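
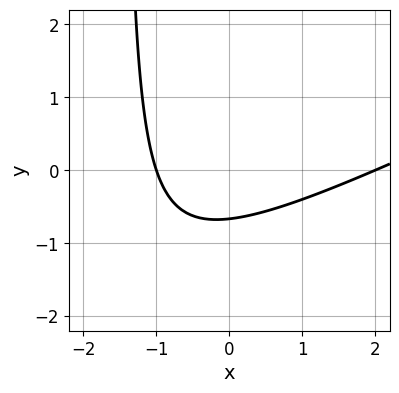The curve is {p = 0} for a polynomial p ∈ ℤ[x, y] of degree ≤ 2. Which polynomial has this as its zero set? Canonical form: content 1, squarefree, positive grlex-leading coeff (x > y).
x^2 - 2*x*y - x - 3*y - 2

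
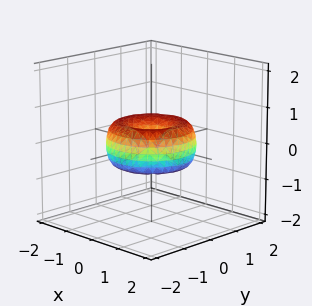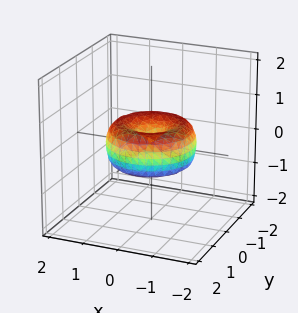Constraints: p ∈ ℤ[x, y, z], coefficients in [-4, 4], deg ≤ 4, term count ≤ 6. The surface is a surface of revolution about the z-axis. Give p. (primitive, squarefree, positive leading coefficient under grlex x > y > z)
2*x^4 + 4*x^2*y^2 + 2*y^4 - 3*x^2 - 3*y^2 + 3*z^2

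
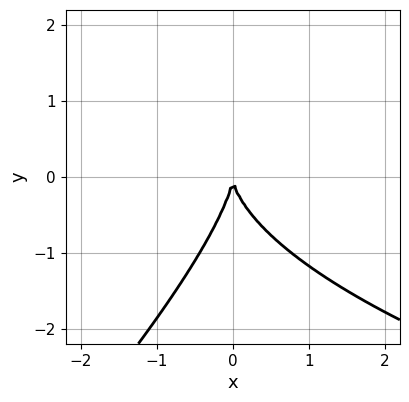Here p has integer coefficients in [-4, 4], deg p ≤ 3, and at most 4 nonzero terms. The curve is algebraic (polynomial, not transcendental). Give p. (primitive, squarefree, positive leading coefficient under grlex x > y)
First, degree: no degree-2 curve has this shape, so deg p = 3.
Then, checking where it meets the axes: it crosses the y-axis at the gridline y = 0; it meets the x-axis at x = 0 (among the integer gridlines).
Finally, fitting integer coefficients to these (and the overall shape) gives p.

x*y^2 - y^3 - 3*x^2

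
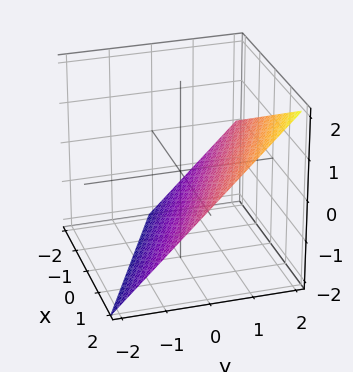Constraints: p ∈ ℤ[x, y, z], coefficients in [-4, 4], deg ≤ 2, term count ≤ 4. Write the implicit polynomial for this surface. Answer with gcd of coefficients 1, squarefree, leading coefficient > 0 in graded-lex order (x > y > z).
First, degree: the surface is flat (a plane), so deg p = 1.
Next, from the visible intercepts: it meets the z-axis at z = -1 (among the integer gridlines); it meets the x-axis at x = 2 (among the integer gridlines); it crosses the y-axis at the gridline y = 1.
Finally, together with the visible shape, these determine p as stated.

x + 2*y - 2*z - 2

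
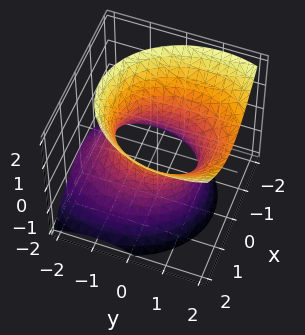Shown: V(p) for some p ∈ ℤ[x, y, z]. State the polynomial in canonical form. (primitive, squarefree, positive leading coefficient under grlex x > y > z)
First, the degree is 2 — no degree-1 surface has this shape.
Then, checking where it meets the axes: the surface avoids every integer z-axis point in the box; among the integer gridlines, it crosses the x-axis at x ∈ {-1, 1}.
Finally, these observations pin down the coefficients.

3*x^2 + 2*y^2 - 2*y*z - 2*z^2 - 3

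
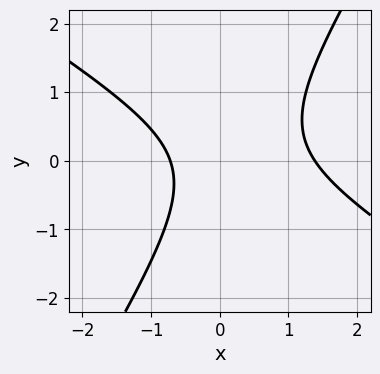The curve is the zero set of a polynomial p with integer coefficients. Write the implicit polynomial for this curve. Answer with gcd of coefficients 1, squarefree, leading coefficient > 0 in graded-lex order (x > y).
3*x^2 + 3*x*y - 3*y^2 - 2*x - 3

1. Degree: the shape is more complex than any degree-1 curve, so deg p = 2.
2. Reading off the gridlines: it misses every integer gridline on the y-axis.
3. Solving for integer coefficients yields p as stated.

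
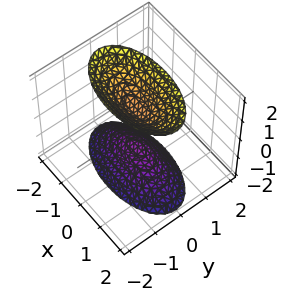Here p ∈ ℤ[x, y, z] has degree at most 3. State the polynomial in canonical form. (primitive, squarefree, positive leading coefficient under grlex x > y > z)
x^2 + 3*y^2 - z^2 + 1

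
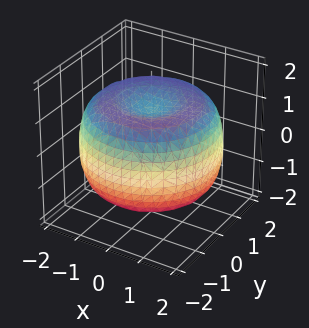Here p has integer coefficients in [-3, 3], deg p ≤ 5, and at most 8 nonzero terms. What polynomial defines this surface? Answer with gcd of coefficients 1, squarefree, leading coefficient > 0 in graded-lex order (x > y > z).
Degree: a generic line meets the surface in up to 4 points, so deg p = 4.
Symmetries: every cross-section ⟂ z is a circle, so x, y appear only via x² + y².
From the visible intercepts: among the integer gridlines, it crosses the z-axis at z ∈ {-1, 1}; a circular section at z = 0 has radius between 1 and 2.
The integer polynomial consistent with all of this is the stated p.

x^4 + 2*x^2*y^2 + y^4 - 3*x^2 - 3*y^2 + 3*z^2 - 3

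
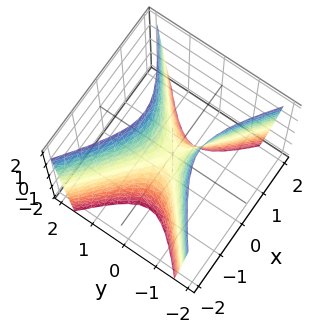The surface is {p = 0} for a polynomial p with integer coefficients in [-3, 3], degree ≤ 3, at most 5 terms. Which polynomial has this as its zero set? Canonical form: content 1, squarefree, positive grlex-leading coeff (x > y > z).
1. deg p = 2. A saddle surface; a quadric.
2. Symmetries: the y ↦ −y reflection is a symmetry, so y appears only in even powers; mirror symmetry x ↦ −x ⇒ only even powers of x.
3. Against the integer gridlines: it meets the y-axis at y = 0 (among the integer gridlines); it crosses the z-axis at the gridline z = 0; one x-axis crossing is at x = 0.
4. These observations pin down the coefficients.

2*x^2 - 3*y^2 + z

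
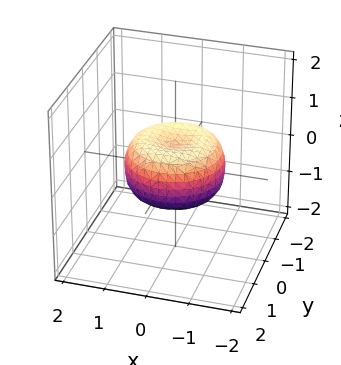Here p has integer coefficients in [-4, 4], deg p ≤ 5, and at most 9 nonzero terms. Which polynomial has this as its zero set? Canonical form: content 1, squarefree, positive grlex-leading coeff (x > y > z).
deg p = 4. A generic line meets the surface in up to 4 points.
Symmetry: the surface is invariant under rotation about z: p = q(x² + y², z).
From the visible intercepts: a circular section at z = 0 has radius between 1 and 2.
The integer polynomial consistent with all of this is the stated p.

2*x^4 + 4*x^2*y^2 + 2*y^4 - 2*x^2 - 2*y^2 + 3*z^2 - 1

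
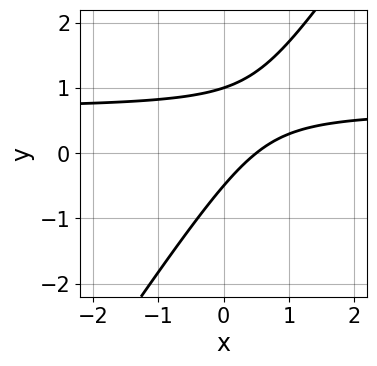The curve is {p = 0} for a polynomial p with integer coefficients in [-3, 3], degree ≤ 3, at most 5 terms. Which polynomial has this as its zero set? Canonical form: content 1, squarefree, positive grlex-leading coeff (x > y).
3*x*y - 2*y^2 - 2*x + y + 1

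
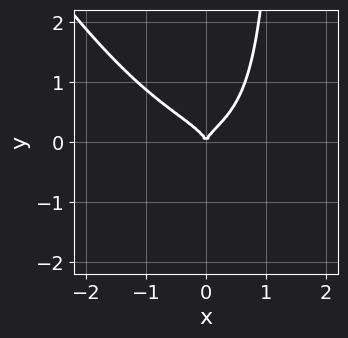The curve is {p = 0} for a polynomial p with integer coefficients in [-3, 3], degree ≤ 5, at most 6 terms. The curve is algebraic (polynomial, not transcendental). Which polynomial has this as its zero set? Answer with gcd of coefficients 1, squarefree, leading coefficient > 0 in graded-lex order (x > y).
3*x^2*y^2 + 2*x*y^3 - 3*y^3 + x^2

(a) The degree is 4 — no degree-3 curve has this shape.
(b) Reading off the gridlines: one x-axis crossing is at x = 0; it crosses the y-axis at the gridline y = 0.
(c) Together with the visible shape, these determine p as stated.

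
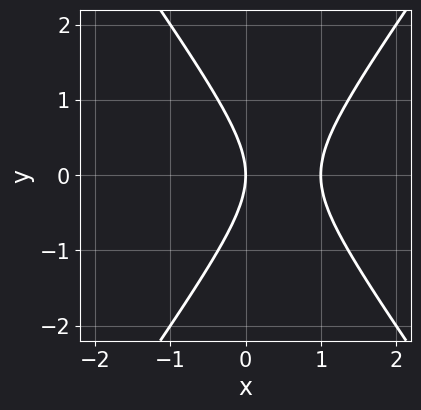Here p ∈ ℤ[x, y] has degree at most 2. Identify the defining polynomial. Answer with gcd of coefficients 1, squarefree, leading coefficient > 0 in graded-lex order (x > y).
(a) Degree: the shape is more complex than any degree-1 curve, so deg p = 2.
(b) Symmetries: the y ↦ −y reflection is a symmetry, so y appears only in even powers.
(c) Observable constraints: one y-axis crossing is at y = 0; among the integer gridlines, it crosses the x-axis at x ∈ {0, 1}.
(d) Matching integer coefficients to the picture gives p.

2*x^2 - y^2 - 2*x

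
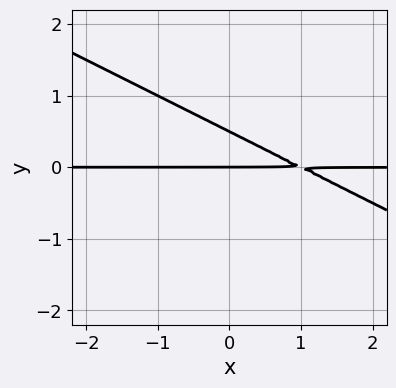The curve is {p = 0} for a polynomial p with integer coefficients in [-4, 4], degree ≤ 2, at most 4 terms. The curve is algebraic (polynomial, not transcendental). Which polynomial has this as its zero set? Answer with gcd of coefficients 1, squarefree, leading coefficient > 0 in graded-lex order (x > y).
x*y + 2*y^2 - y

Degree: the shape is more complex than any degree-1 curve, so deg p = 2.
Against the integer gridlines: one y-axis crossing is at y = 0; the visible x-axis segment lies entirely on the curve.
Matching integer coefficients to the picture gives p.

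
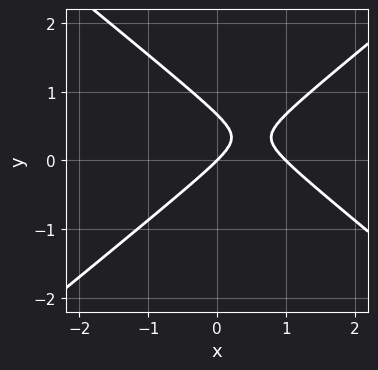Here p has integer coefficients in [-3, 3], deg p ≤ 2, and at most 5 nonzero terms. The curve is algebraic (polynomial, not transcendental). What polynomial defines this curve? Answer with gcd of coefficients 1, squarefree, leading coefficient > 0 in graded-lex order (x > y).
2*x^2 - 3*y^2 - 2*x + 2*y

(a) deg p = 2.
(b) Checking where it meets the axes: one y-axis crossing is at y = 0; the x-axis gridline crossings are at x ∈ {0, 1}.
(c) These observations pin down the coefficients.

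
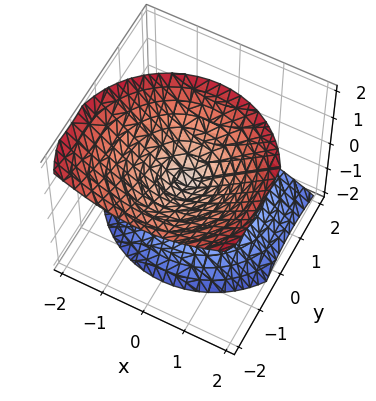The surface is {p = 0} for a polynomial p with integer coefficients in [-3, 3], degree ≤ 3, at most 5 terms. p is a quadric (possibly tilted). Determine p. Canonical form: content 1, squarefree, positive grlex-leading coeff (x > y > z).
x^2 + y^2 + y*z - z^2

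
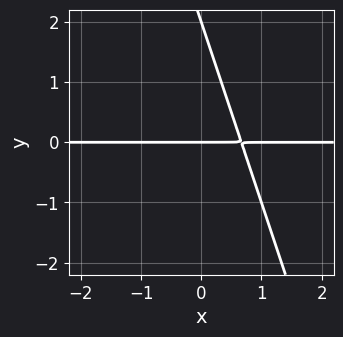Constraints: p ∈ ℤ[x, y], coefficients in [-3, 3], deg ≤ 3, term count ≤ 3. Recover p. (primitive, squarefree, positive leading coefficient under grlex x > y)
(a) deg p = 2. No degree-1 curve has this shape.
(b) Reading off the gridlines: every point of the x-axis in the box is on the curve; among the integer gridlines, it crosses the y-axis at y ∈ {0, 2}.
(c) Putting this together gives p.

3*x*y + y^2 - 2*y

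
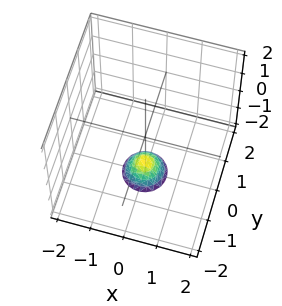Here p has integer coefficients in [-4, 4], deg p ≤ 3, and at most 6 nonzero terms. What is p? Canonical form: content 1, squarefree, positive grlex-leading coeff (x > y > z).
(a) deg p = 2.
(b) Symmetries: rotational symmetry about the z-axis ⇒ p depends on x, y only through x² + y².
(c) From the axis intercepts and sections: the surface avoids every integer y-axis point in the box; no x-intercept at any integer in the box; a circular section at z = -2 has radius between 0 and 1.
(d) Fitting integer coefficients to these (and the overall shape) gives p.

3*x^2 + 3*y^2 + 2*z + 3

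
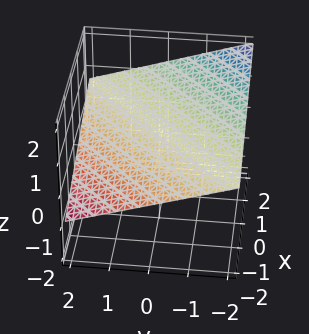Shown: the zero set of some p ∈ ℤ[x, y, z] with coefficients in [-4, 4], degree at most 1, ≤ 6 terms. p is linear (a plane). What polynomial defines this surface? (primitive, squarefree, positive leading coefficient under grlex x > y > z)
x - y - 3*z + 2

1. Degree: every cross-section is a straight line — this is a plane, so deg p = 1.
2. Reading off the gridlines: it meets the x-axis at x = -2 (among the integer gridlines); one y-axis crossing is at y = 2.
3. Matching integer coefficients to the picture gives p.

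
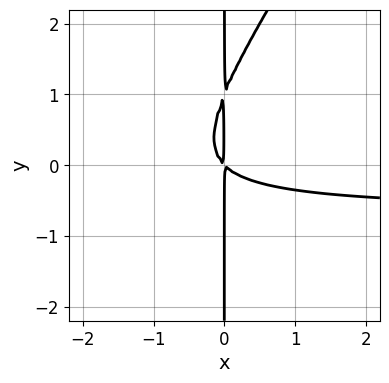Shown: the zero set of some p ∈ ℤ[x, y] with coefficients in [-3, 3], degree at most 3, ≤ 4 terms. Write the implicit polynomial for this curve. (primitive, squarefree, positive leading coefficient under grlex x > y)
3*x^2*y - 2*x*y^2 + 2*x^2 + 2*x*y

First, the degree is 3 — no degree-2 curve has this shape.
Then, from the visible intercepts: every point of the y-axis in the box is on the curve.
Finally, fitting integer coefficients to these (and the overall shape) gives p.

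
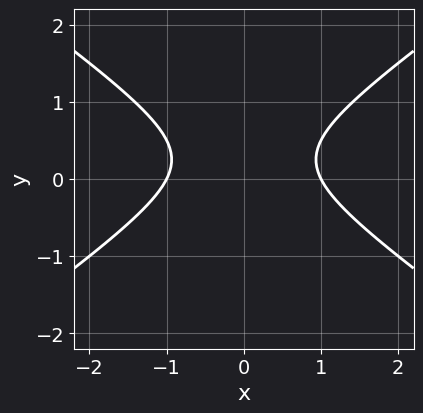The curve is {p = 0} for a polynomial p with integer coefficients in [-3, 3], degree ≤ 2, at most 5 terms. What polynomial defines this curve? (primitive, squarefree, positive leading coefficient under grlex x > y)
1. The degree is 2 — the shape is more complex than any degree-1 curve.
2. Symmetries: mirror symmetry x ↦ −x ⇒ only even powers of x.
3. Observable constraints: the curve avoids every integer y-axis point in the box; the x-axis gridline crossings are at x ∈ {-1, 1}.
4. Fitting integer coefficients to these (and the overall shape) gives p.

x^2 - 2*y^2 + y - 1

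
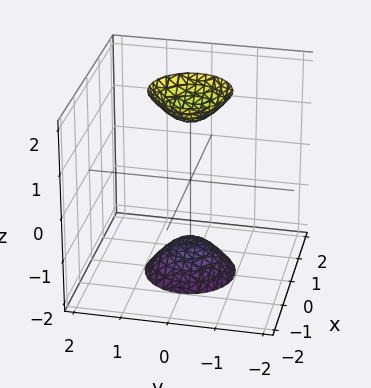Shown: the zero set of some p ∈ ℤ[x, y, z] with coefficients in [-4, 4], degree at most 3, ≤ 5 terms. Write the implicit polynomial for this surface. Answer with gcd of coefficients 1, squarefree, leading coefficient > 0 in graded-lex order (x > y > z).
The picture has 2 separate pieces. Treating them together as one polynomial.
The degree is 2 — two sheets facing apart; a quadric.
Symmetries: the z ↦ −z reflection is a symmetry, so z appears only in even powers; every cross-section ⟂ z is a circle, so x, y appear only via x² + y².
From the axis intercepts and sections: it misses every integer gridline on the x-axis; the surface avoids every integer y-axis point in the box; a circular section at z = 2 has radius between 0 and 1.
Together with the visible shape, these determine p as stated.

3*x^2 + 3*y^2 - z^2 + 2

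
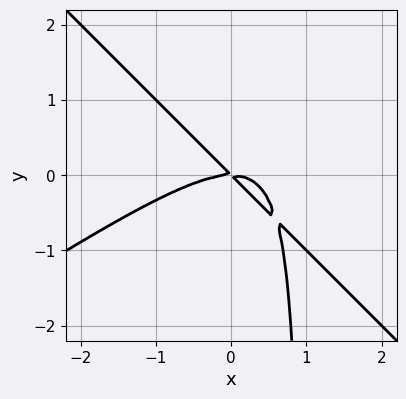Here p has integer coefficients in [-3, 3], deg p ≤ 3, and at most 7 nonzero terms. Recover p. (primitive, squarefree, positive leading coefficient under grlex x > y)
First, the degree is 3 — no degree-2 curve has this shape.
Then, checking where it meets the axes: it meets the x-axis at x = 0 (among the integer gridlines); it crosses the y-axis at the gridline y = 0.
Finally, together with the visible shape, these determine p as stated.

2*x^3 - x^2*y - 3*x*y^2 + 3*x*y + 3*y^2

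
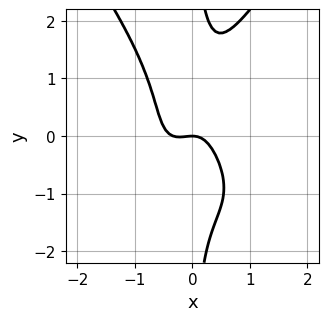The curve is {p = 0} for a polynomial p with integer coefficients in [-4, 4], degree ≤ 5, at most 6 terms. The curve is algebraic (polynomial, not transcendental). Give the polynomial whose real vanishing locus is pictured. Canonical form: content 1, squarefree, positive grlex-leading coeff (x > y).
2*x^3*y - x*y^3 + 3*x^3 + x^2 + y

First, the degree is 4 — a generic line meets the curve in up to 4 points.
Next, observable constraints: it meets the x-axis at x = 0 (among the integer gridlines); it crosses the y-axis at the gridline y = 0.
Finally, assembling these constraints gives the stated polynomial.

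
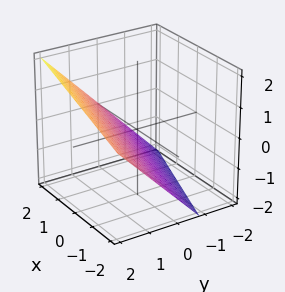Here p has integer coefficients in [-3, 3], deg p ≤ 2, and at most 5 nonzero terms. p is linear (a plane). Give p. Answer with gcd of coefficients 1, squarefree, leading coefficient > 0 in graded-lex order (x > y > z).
x + 3*y - 3*z - 2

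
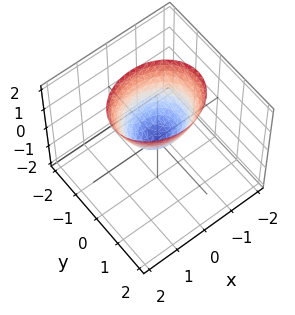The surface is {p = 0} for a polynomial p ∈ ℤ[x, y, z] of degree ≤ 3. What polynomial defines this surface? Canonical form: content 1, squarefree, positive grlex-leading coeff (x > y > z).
2*x^2 + 3*y^2 - 2*z

(a) deg p = 2. A paraboloid; a quadric.
(b) Symmetries: mirror symmetry x ↦ −x ⇒ only even powers of x; the y ↦ −y reflection is a symmetry, so y appears only in even powers.
(c) Reading off the gridlines: it meets the z-axis at z = 0 (among the integer gridlines); it crosses the x-axis at the gridline x = 0; it crosses the y-axis at the gridline y = 0.
(d) Matching integer coefficients to the picture gives p.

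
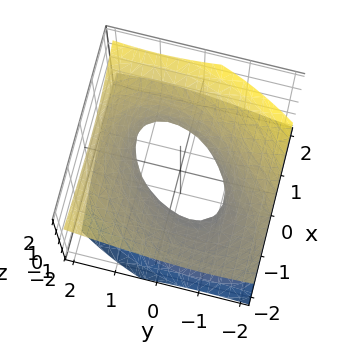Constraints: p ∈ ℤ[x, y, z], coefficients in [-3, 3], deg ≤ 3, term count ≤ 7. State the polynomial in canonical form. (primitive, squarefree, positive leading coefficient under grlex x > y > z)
First, deg p = 2. The shape is more complex than any degree-1 surface.
Next, against the integer gridlines: among the integer gridlines, it crosses the x-axis at x ∈ {-1, 1}; among the integer gridlines, it crosses the y-axis at y ∈ {-1, 1}; it misses every integer gridline on the z-axis.
Finally, these observations pin down the coefficients.

x^2 - x*y + 2*x*z + y^2 - 3*z^2 - 1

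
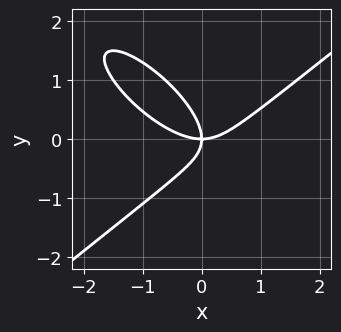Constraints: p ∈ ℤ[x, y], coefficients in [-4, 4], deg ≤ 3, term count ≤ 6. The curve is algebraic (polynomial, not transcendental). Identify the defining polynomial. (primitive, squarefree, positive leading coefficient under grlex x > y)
First, degree: no degree-2 curve has this shape, so deg p = 3.
Then, from the visible intercepts: it meets the y-axis at y = 0 (among the integer gridlines); it meets the x-axis at x = 0 (among the integer gridlines).
Finally, matching integer coefficients to the picture gives p.

2*x^3 + x^2*y - 2*x*y^2 - 3*y^3 - 3*x*y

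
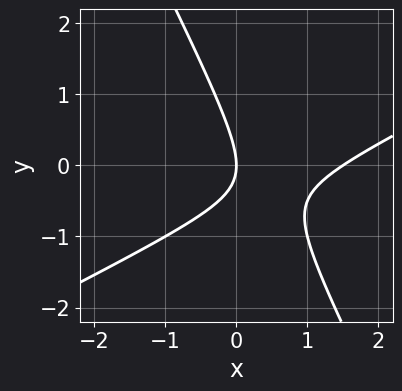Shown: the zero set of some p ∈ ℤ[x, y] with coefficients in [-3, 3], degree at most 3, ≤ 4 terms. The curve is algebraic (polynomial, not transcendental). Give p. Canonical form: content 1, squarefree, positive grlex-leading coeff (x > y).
2*x^2 - 3*x*y - 2*y^2 - 3*x

(a) deg p = 2.
(b) From the axis intercepts and sections: one y-axis crossing is at y = 0; it crosses the x-axis at the gridline x = 0.
(c) Fitting integer coefficients to these (and the overall shape) gives p.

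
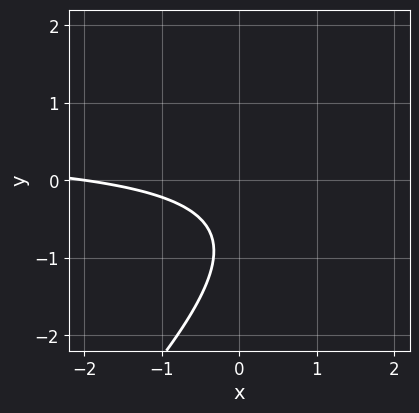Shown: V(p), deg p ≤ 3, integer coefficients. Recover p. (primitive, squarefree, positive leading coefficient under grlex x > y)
Degree: the shape is more complex than any degree-1 curve, so deg p = 2.
Observable constraints: it misses every integer gridline on the y-axis; it crosses the x-axis at the gridline x = -2.
Matching integer coefficients to the picture gives p.

2*x*y - 2*y^2 - x - 3*y - 2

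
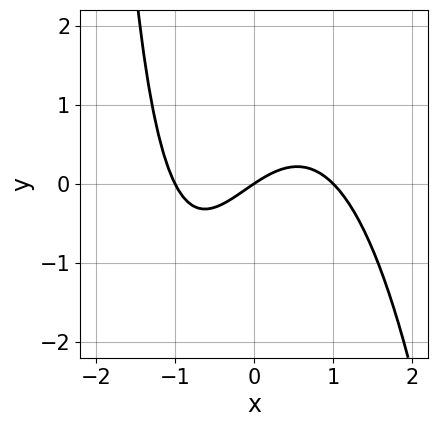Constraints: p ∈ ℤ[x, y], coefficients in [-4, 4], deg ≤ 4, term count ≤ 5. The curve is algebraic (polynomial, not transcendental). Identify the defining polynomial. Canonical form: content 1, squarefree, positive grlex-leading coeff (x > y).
2*x^3 + x*y - 2*x + 3*y

Degree: a generic line meets the curve in up to 3 points, so deg p = 3.
Observable constraints: the x-axis gridline crossings are at x ∈ {-1, 0, 1}; it crosses the y-axis at the gridline y = 0.
Together with the visible shape, these determine p as stated.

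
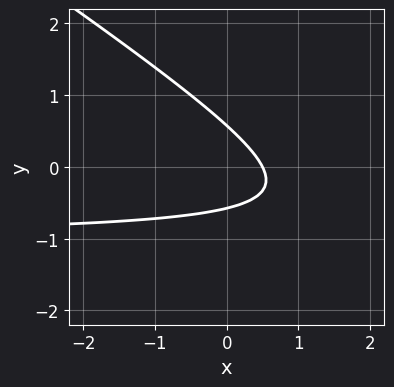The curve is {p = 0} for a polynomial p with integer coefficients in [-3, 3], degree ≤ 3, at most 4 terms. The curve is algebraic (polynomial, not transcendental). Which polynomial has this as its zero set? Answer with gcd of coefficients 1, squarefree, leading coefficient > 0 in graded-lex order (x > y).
2*x*y + 3*y^2 + 2*x - 1

1. The degree is 2 — the shape is more complex than any degree-1 curve.
2. Solving for integer coefficients yields p as stated.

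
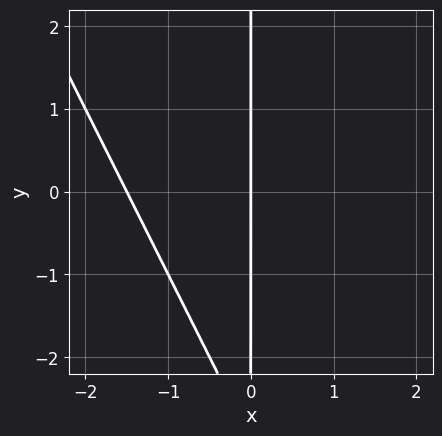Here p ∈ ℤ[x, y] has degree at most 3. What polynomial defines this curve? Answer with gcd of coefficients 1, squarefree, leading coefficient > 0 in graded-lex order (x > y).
deg p = 2.
Observable constraints: the visible y-axis segment lies entirely on the curve; it meets the x-axis at x = 0 (among the integer gridlines).
Assembling these constraints gives the stated polynomial.

2*x^2 + x*y + 3*x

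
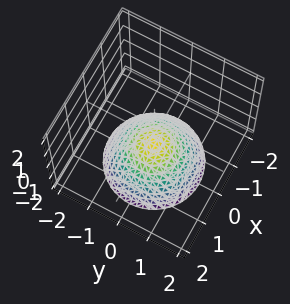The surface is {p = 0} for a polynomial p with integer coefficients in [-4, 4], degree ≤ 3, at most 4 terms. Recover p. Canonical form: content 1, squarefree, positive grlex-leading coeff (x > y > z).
First, the degree is 2 — the shape is more complex than any degree-1 surface.
Next, symmetry: the z-axis is an axis of rotation, so x and y enter only as x² + y².
Next, from the axis intercepts and sections: it misses every integer gridline on the x-axis; a circular section at z = -2 has radius between 1 and 2.
Finally, together with the visible shape, these determine p as stated.

2*x^2 + 2*y^2 + 3*z + 2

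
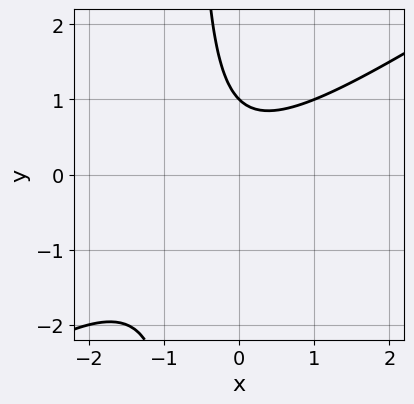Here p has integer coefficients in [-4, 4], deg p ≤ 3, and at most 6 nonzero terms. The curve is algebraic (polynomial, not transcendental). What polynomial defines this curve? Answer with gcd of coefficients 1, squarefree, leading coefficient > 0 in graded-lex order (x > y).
deg p = 2. The shape is more complex than any degree-1 curve.
From the visible intercepts: the curve avoids every integer x-axis point in the box; one y-axis crossing is at y = 1.
Solving for integer coefficients yields p as stated.

2*x^2 - 3*x*y + x - 2*y + 2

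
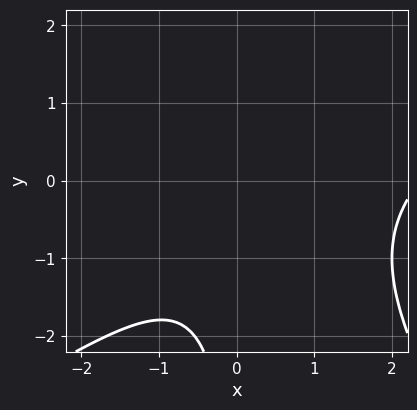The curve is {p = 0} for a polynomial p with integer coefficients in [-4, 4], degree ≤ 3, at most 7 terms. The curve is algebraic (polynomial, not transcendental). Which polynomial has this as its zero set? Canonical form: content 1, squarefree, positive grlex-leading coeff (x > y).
1. deg p = 3. A generic line meets the curve in up to 3 points.
2. From the axis intercepts and sections: the curve avoids every integer x-axis point in the box; no y-intercept at any integer in the box.
3. Solving for integer coefficients yields p as stated.

x^3 - x^2*y - x*y^2 - 2*x^2 - 2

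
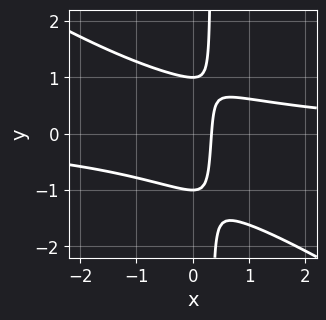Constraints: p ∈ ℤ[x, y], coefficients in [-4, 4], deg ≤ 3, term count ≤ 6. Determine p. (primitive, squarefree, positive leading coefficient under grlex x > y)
1. Degree: a generic line meets the curve in up to 3 points, so deg p = 3.
2. Against the integer gridlines: among the integer gridlines, it crosses the y-axis at y ∈ {-1, 1}.
3. These observations pin down the coefficients.

2*x^2*y + 3*x*y^2 - y^2 - 3*x + 1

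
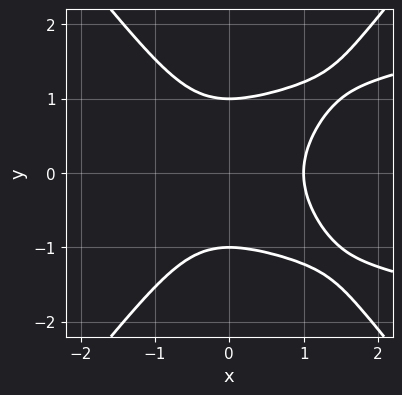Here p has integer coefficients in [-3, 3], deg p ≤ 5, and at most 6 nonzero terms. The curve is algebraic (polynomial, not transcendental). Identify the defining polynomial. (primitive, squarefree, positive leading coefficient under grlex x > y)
3*x^2*y^2 - 2*y^4 - 2*x^3 + 2

First, degree: the shape is more complex than any degree-3 curve, so deg p = 4.
Next, symmetries: the y ↦ −y reflection is a symmetry, so y appears only in even powers.
Then, from the visible intercepts: it crosses the x-axis at the gridline x = 1; among the integer gridlines, it crosses the y-axis at y ∈ {-1, 1}.
Finally, fitting integer coefficients to these (and the overall shape) gives p.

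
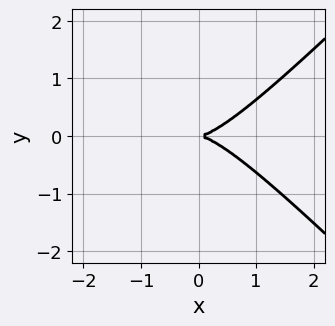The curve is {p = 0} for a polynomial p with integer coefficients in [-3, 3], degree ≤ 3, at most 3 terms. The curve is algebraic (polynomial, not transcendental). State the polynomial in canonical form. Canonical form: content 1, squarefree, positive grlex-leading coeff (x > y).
2*x^3 - 2*x*y^2 - 3*y^2

First, degree: a generic line meets the curve in up to 3 points, so deg p = 3.
Next, symmetries: it's symmetric under y → −y, forcing even powers of y.
Next, from the axis intercepts and sections: it crosses the x-axis at the gridline x = 0; it crosses the y-axis at the gridline y = 0.
Finally, these observations pin down the coefficients.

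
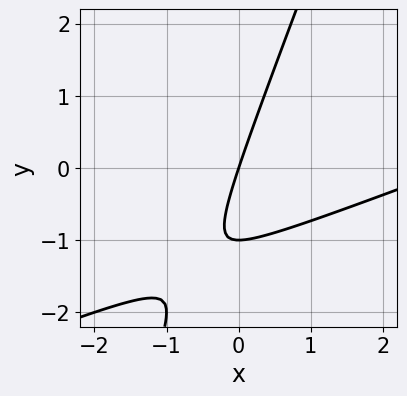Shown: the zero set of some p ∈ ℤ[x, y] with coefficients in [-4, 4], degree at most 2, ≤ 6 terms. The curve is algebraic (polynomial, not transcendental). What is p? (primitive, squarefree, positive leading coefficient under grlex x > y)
x^2 - 3*x*y + y^2 - 3*x + y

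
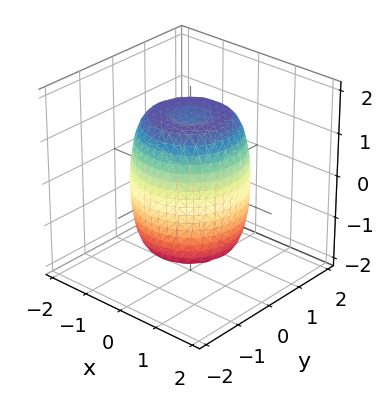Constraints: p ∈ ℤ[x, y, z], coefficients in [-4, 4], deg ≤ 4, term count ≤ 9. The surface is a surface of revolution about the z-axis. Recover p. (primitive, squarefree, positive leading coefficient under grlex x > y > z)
(a) The degree is 4 — a generic line meets the surface in up to 4 points.
(b) Symmetries: the surface is invariant under rotation about z: p = q(x² + y², z).
(c) From the visible intercepts: a circular section at z = 0 has radius between 1 and 2.
(d) Putting this together gives p.

2*x^4 + 4*x^2*y^2 + 2*y^4 - 2*x^2 - 2*y^2 + z^2 - 2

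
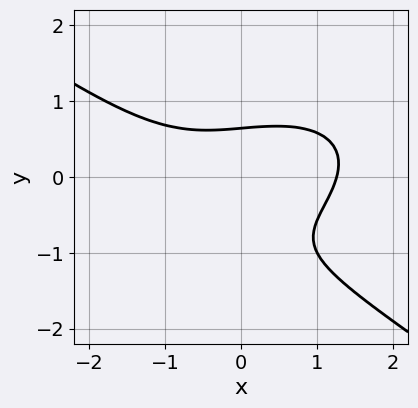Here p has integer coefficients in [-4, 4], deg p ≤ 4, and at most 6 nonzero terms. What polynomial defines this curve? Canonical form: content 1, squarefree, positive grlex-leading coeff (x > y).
1. deg p = 3. No degree-2 curve has this shape.
2. The integer polynomial consistent with all of this is the stated p.

x^3 + 3*y^3 - x*y + 3*y^2 - 2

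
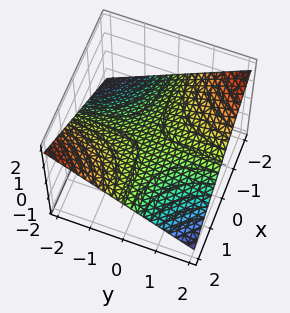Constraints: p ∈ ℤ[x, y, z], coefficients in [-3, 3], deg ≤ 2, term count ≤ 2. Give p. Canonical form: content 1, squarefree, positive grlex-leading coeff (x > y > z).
Degree: a saddle surface; a quadric, so deg p = 2.
Observable constraints: every point of the y-axis in the box is on the surface; every point of the x-axis in the box is on the surface; it meets the z-axis at z = 0 (among the integer gridlines).
Matching integer coefficients to the picture gives p.

x*y + 3*z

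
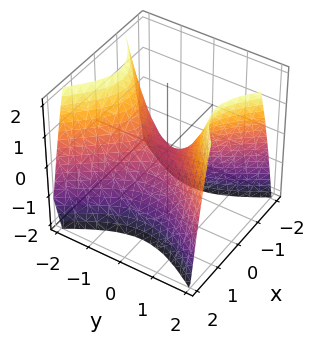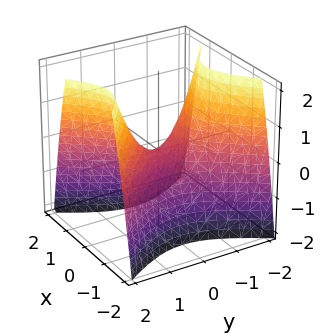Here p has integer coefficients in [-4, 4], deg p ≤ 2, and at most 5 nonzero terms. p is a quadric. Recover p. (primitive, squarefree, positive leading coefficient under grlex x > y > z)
3*x^2 - 2*y^2 + 2*z

(a) Degree: a hyperbolic paraboloid; a quadric, so deg p = 2.
(b) Symmetries: it's symmetric under x → −x, forcing even powers of x; the y ↦ −y reflection is a symmetry, so y appears only in even powers.
(c) From the visible intercepts: it crosses the z-axis at the gridline z = 0; it meets the x-axis at x = 0 (among the integer gridlines); one y-axis crossing is at y = 0.
(d) Together with the visible shape, these determine p as stated.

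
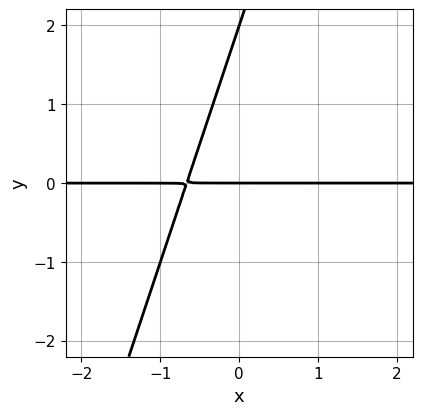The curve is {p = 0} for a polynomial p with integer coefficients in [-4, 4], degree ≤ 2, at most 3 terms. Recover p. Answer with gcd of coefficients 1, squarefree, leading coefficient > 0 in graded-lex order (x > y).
1. Degree: no degree-1 curve has this shape, so deg p = 2.
2. Checking where it meets the axes: the y-axis gridline crossings are at y ∈ {0, 2}; every point of the x-axis in the box is on the curve.
3. Putting this together gives p.

3*x*y - y^2 + 2*y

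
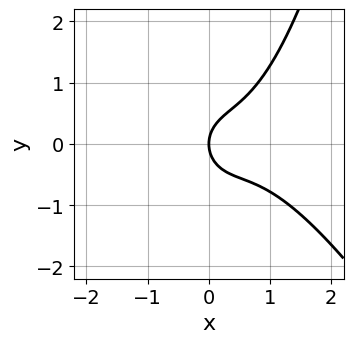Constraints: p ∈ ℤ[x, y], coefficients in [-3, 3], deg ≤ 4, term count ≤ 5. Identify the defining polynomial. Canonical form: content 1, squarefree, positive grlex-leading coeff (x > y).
The degree is 3 — a generic line meets the curve in up to 3 points.
From the axis intercepts and sections: it crosses the y-axis at the gridline y = 0; it crosses the x-axis at the gridline x = 0.
These observations pin down the coefficients.

2*x^3 + x^2*y - 2*x^2 - 2*y^2 + 2*x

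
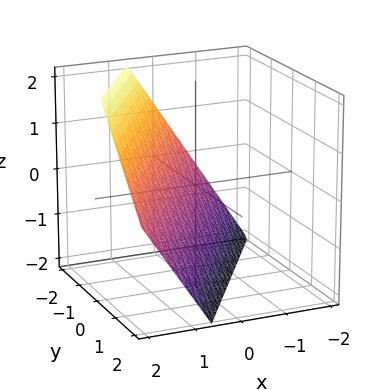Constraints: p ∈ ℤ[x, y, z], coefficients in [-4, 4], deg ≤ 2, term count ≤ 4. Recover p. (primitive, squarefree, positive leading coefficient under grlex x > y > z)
1. The degree is 1 — every cross-section is a straight line — this is a plane.
2. Against the integer gridlines: it crosses the y-axis at the gridline y = -1; it crosses the z-axis at the gridline z = -1.
3. Matching integer coefficients to the picture gives p.

3*x - 2*y - 2*z - 2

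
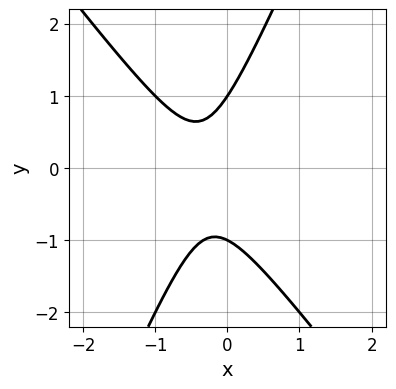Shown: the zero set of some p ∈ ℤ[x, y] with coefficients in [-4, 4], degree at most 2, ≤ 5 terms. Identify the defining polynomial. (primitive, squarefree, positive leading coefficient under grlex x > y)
3*x^2 + x*y - y^2 + 2*x + 1

Degree: no degree-1 curve has this shape, so deg p = 2.
Against the integer gridlines: among the integer gridlines, it crosses the y-axis at y ∈ {-1, 1}; it misses every integer gridline on the x-axis.
Matching integer coefficients to the picture gives p.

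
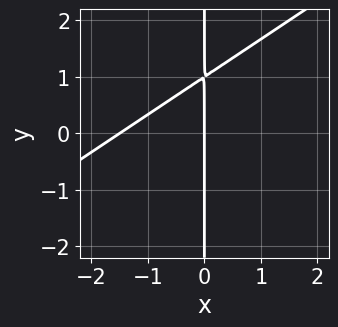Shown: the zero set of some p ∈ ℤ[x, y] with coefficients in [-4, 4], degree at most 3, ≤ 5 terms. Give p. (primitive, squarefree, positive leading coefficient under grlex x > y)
2*x^2 - 3*x*y + 3*x

First, degree: no degree-1 curve has this shape, so deg p = 2.
Then, from the axis intercepts and sections: one x-axis crossing is at x = 0; the visible y-axis segment lies entirely on the curve.
Finally, matching integer coefficients to the picture gives p.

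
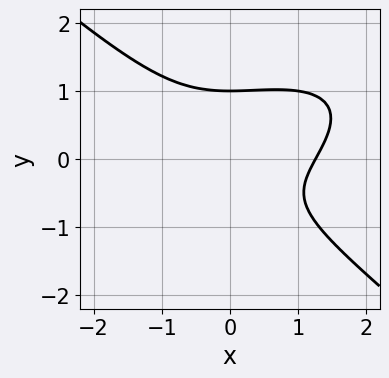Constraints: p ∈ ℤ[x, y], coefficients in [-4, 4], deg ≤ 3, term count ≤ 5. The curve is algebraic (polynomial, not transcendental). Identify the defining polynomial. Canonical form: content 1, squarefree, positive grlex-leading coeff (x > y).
deg p = 3.
From the axis intercepts and sections: it crosses the y-axis at the gridline y = 1.
Fitting integer coefficients to these (and the overall shape) gives p.

x^3 - x^2*y + 3*y^3 - y - 2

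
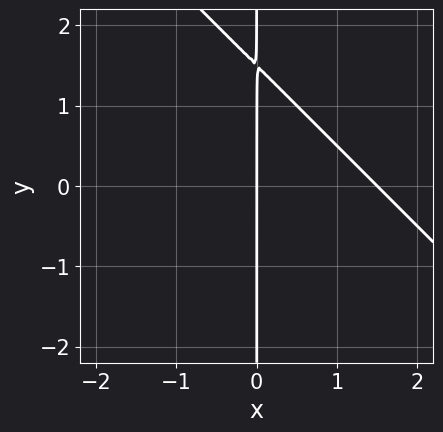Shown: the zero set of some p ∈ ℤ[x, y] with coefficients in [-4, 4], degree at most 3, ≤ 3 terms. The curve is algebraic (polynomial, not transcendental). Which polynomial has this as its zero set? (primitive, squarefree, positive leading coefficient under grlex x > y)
2*x^2 + 2*x*y - 3*x

(a) deg p = 2. The shape is more complex than any degree-1 curve.
(b) From the axis intercepts and sections: it meets the x-axis at x = 0 (among the integer gridlines); every point of the y-axis in the box is on the curve.
(c) Fitting integer coefficients to these (and the overall shape) gives p.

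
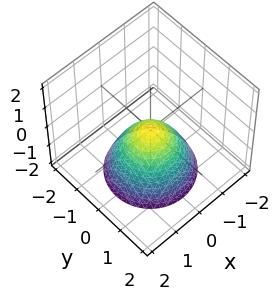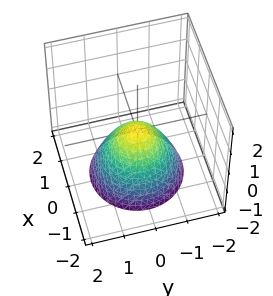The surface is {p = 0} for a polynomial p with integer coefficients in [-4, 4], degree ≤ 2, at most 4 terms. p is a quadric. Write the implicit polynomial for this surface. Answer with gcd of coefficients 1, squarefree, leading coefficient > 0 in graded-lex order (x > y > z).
1. The degree is 2 — a single bowl opening along one axis; a quadric.
2. Symmetries: rotational symmetry about the z-axis ⇒ p depends on x, y only through x² + y².
3. From the visible intercepts: it meets the y-axis at y = 0 (among the integer gridlines); one z-axis crossing is at z = 0; a circular section at z = -1 has radius exactly 1; one x-axis crossing is at x = 0.
4. Putting this together gives p.

x^2 + y^2 + z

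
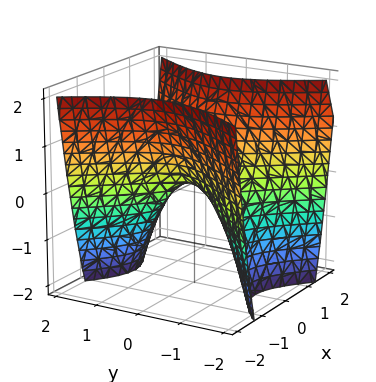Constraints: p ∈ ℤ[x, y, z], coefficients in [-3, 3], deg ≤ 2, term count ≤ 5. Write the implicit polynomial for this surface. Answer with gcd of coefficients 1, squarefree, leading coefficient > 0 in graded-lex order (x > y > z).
Degree: a saddle surface; a quadric, so deg p = 2.
Symmetries: the y ↦ −y reflection is a symmetry, so y appears only in even powers; it's symmetric under x → −x, forcing even powers of x.
Against the integer gridlines: it crosses the x-axis at the gridline x = 0; one y-axis crossing is at y = 0; it crosses the z-axis at the gridline z = 0.
These observations pin down the coefficients.

3*x^2 - 2*y^2 - 2*z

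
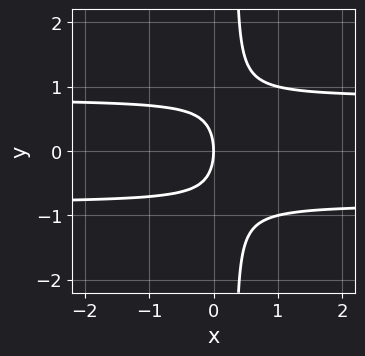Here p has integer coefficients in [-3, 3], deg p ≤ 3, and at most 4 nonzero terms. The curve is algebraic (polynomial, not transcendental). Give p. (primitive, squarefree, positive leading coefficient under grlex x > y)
(a) The degree is 3 — a generic line meets the curve in up to 3 points.
(b) Symmetries: mirror symmetry y ↦ −y ⇒ only even powers of y.
(c) Reading off the gridlines: it meets the y-axis at y = 0 (among the integer gridlines); it crosses the x-axis at the gridline x = 0.
(d) The integer polynomial consistent with all of this is the stated p.

3*x*y^2 - y^2 - 2*x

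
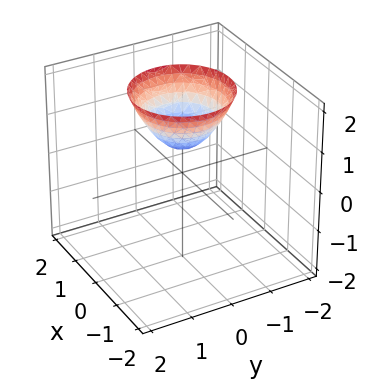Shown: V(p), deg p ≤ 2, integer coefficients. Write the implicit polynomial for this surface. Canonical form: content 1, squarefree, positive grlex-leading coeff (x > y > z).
3*x^2 + 3*y^2 - 3*z + 2

1. Degree: a generic line meets the surface in up to 2 points, so deg p = 2.
2. Symmetries: the z-axis is an axis of rotation, so x and y enter only as x² + y².
3. Against the integer gridlines: the surface avoids every integer y-axis point in the box; a circular section at z = 1 has radius between 0 and 1; the surface avoids every integer x-axis point in the box.
4. Solving for integer coefficients yields p as stated.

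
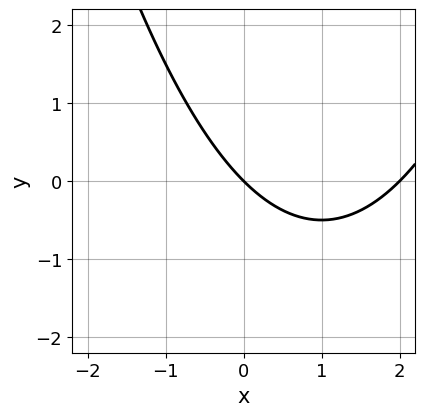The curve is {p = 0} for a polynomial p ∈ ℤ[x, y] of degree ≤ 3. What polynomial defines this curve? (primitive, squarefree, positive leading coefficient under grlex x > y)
Degree: no degree-1 curve has this shape, so deg p = 2.
Observable constraints: it crosses the y-axis at the gridline y = 0; the x-axis gridline crossings are at x ∈ {0, 2}.
Putting this together gives p.

x^2 - 2*x - 2*y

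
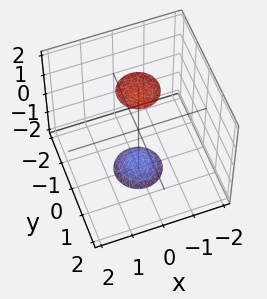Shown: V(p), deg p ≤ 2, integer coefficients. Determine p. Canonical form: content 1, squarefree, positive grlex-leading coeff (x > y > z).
(a) There are 2 components. They look like related sheets of one shape, so recover p as a whole.
(b) Degree: two separate bowl-shaped sheets opening away from each other; a quadric, so deg p = 2.
(c) Symmetries: the z ↦ −z reflection is a symmetry, so z appears only in even powers; the z-axis is an axis of rotation, so x and y enter only as x² + y².
(d) Observable constraints: a circular section at z = 2 has radius between 0 and 1; no x-intercept at any integer in the box; the surface avoids every integer y-axis point in the box.
(e) Fitting integer coefficients to these (and the overall shape) gives p.

3*x^2 + 3*y^2 - z^2 + 3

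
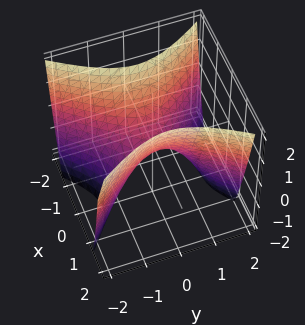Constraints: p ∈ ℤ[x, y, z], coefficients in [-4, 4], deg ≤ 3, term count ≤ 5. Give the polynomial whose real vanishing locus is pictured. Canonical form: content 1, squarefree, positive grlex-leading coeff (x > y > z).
3*x^2 - 2*y^2 - 2*z

(a) Degree: a hyperbolic paraboloid; a quadric, so deg p = 2.
(b) Symmetries: the x ↦ −x reflection is a symmetry, so x appears only in even powers; mirror symmetry y ↦ −y ⇒ only even powers of y.
(c) Observable constraints: it crosses the x-axis at the gridline x = 0; it crosses the z-axis at the gridline z = 0; it crosses the y-axis at the gridline y = 0.
(d) Solving for integer coefficients yields p as stated.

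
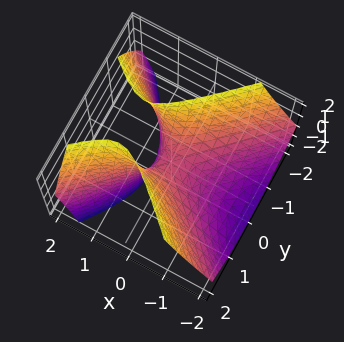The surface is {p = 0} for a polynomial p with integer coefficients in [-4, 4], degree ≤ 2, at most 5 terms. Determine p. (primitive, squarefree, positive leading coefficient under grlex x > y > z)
3*x^2 - 3*x*z - 3*y^2 + 2*z

(a) The degree is 2 — a generic line meets the surface in up to 2 points.
(b) From the axis intercepts and sections: it crosses the z-axis at the gridline z = 0; it crosses the x-axis at the gridline x = 0; it crosses the y-axis at the gridline y = 0.
(c) Assembling these constraints gives the stated polynomial.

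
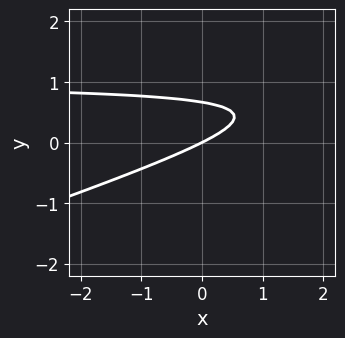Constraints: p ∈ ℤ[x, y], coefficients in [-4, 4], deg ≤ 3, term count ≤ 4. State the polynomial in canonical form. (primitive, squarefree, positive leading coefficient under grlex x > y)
1. The degree is 2 — a generic line meets the curve in up to 2 points.
2. From the axis intercepts and sections: it crosses the x-axis at the gridline x = 0; one y-axis crossing is at y = 0.
3. Assembling these constraints gives the stated polynomial.

x*y - 3*y^2 - x + 2*y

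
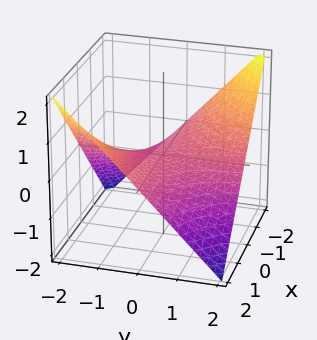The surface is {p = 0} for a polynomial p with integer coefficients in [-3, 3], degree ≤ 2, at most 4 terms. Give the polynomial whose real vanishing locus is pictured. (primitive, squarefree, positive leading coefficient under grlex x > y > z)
The degree is 2 — a hyperbolic paraboloid; a quadric.
Observable constraints: every point of the y-axis in the box is on the surface; it crosses the z-axis at the gridline z = 0; the visible x-axis segment lies entirely on the surface.
Matching integer coefficients to the picture gives p.

x*y + 2*z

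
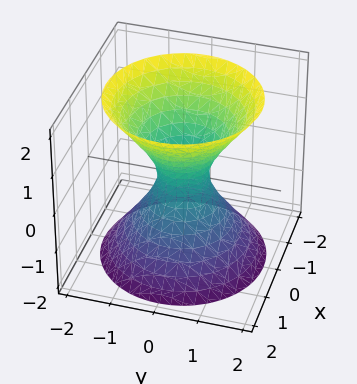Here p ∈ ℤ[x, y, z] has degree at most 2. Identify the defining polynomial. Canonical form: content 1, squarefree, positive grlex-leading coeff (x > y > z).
1. Degree: an hourglass — one-sheet hyperboloid; a quadric, so deg p = 2.
2. Symmetries: rotational symmetry about the z-axis ⇒ p depends on x, y only through x² + y²; it's symmetric under z → −z, forcing even powers of z.
3. From the axis intercepts and sections: the surface avoids every integer z-axis point in the box; a circular section at z = -1 has radius exactly 1.
4. Matching integer coefficients to the picture gives p.

3*x^2 + 3*y^2 - 2*z^2 - 1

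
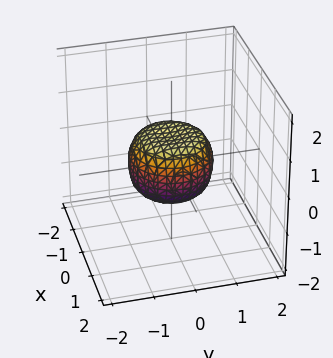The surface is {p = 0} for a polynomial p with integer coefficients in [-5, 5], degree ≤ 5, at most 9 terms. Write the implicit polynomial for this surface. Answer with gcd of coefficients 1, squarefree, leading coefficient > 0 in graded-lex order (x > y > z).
1. Degree: the shape is more complex than any degree-3 surface, so deg p = 4.
2. Symmetry: the z-axis is an axis of rotation, so x and y enter only as x² + y².
3. Reading off the gridlines: among the integer gridlines, it crosses the y-axis at y ∈ {-1, 1}; among the integer gridlines, it crosses the x-axis at x ∈ {-1, 1}.
4. Together with the visible shape, these determine p as stated.

2*x^4 + 4*x^2*y^2 + 2*y^4 - x^2 - y^2 + 2*z^2 - 1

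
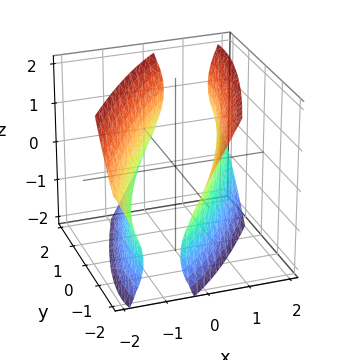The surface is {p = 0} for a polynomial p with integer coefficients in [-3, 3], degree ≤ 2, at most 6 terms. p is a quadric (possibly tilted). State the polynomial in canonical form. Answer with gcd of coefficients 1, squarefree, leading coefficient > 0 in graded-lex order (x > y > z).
1. There are 2 components. They look like related sheets of one shape, so recover p as a whole.
2. The degree is 2 — a generic line meets the surface in up to 2 points.
3. Against the integer gridlines: the surface avoids every integer z-axis point in the box; the x-axis gridline crossings are at x ∈ {-1, 1}.
4. Together with the visible shape, these determine p as stated.

3*x^2 - 3*x*y + y^2 + y*z - z^2 - 3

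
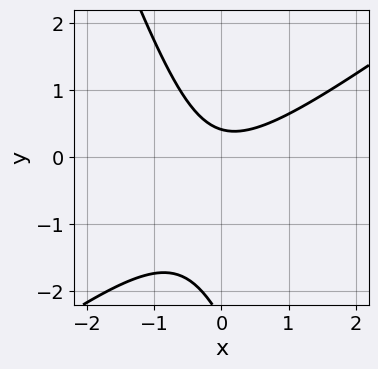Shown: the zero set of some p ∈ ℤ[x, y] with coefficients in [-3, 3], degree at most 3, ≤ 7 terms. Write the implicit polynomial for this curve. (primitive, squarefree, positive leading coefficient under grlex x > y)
1. The degree is 2 — the shape is more complex than any degree-1 curve.
2. Observable constraints: it misses every integer gridline on the x-axis.
3. Together with the visible shape, these determine p as stated.

2*x^2 - 2*x*y - y^2 - 2*y + 1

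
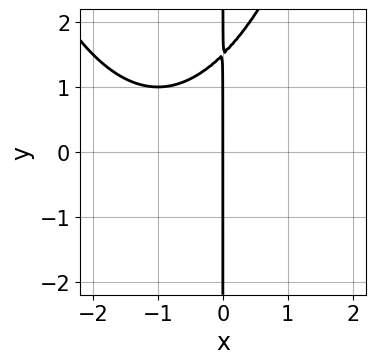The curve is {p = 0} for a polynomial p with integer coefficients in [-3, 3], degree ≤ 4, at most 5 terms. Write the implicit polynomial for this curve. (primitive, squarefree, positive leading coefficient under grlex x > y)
x^3 + 2*x^2 - 2*x*y + 3*x

1. deg p = 3. No degree-2 curve has this shape.
2. Observable constraints: every point of the y-axis in the box is on the curve; it meets the x-axis at x = 0 (among the integer gridlines).
3. These observations pin down the coefficients.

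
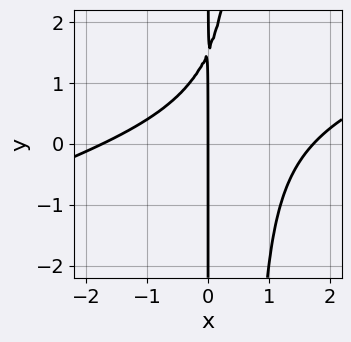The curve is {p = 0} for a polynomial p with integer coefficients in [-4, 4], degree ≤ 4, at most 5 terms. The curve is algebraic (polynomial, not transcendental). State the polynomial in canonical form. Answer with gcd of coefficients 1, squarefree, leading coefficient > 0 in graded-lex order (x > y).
x^3 - 3*x^2*y + 2*x*y - 3*x

1. deg p = 3. A generic line meets the curve in up to 3 points.
2. Checking where it meets the axes: it crosses the x-axis at the gridline x = 0; every point of the y-axis in the box is on the curve.
3. Together with the visible shape, these determine p as stated.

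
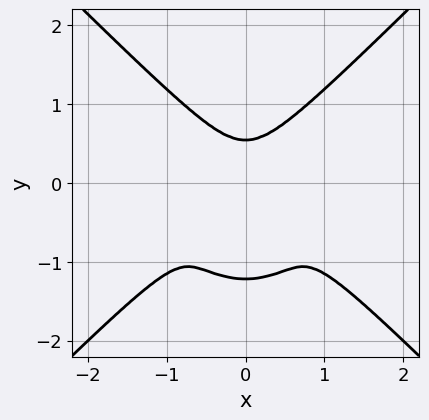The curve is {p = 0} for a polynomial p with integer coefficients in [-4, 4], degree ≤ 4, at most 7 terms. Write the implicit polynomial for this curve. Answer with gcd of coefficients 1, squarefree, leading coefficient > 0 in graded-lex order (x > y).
(a) The degree is 4 — no degree-3 curve has this shape.
(b) Symmetries: mirror symmetry x ↦ −x ⇒ only even powers of x.
(c) Together with the visible shape, these determine p as stated.

3*x^4 - 3*y^4 + 3*x^2*y - 2*y^3 + 2*y^2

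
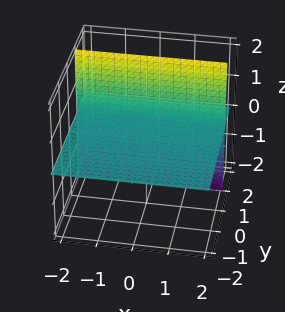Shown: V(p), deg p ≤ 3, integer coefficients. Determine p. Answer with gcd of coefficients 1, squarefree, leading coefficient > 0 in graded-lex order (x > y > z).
I count 2 distinct pieces. They look like related sheets of one shape, so recover p as a whole.
Degree: no degree-1 surface has this shape, so deg p = 2.
From the axis intercepts and sections: the visible y-axis segment lies entirely on the surface; the visible x-axis segment lies entirely on the surface; it crosses the z-axis at the gridline z = 0.
These observations pin down the coefficients.

y*z - z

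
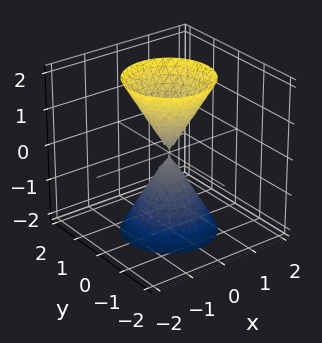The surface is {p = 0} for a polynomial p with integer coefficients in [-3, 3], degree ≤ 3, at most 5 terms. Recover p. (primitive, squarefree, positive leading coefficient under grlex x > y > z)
The picture has 2 separate pieces. Treating them together as one polynomial.
The degree is 2 — a double cone through the origin; a quadric.
Symmetries: mirror symmetry z ↦ −z ⇒ only even powers of z; every cross-section ⟂ z is a circle, so x, y appear only via x² + y².
From the visible intercepts: it meets the y-axis at y = 0 (among the integer gridlines); it crosses the z-axis at the gridline z = 0; it meets the x-axis at x = 0 (among the integer gridlines).
Together with the visible shape, these determine p as stated.

3*x^2 + 3*y^2 - z^2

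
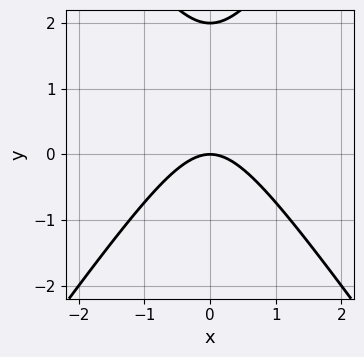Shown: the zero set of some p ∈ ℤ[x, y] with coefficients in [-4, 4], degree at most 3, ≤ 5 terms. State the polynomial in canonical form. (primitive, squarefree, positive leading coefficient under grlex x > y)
First, deg p = 2.
Then, symmetries: mirror symmetry x ↦ −x ⇒ only even powers of x.
Next, observable constraints: it meets the x-axis at x = 0 (among the integer gridlines); the y-axis gridline crossings are at y ∈ {0, 2}.
Finally, putting this together gives p.

2*x^2 - y^2 + 2*y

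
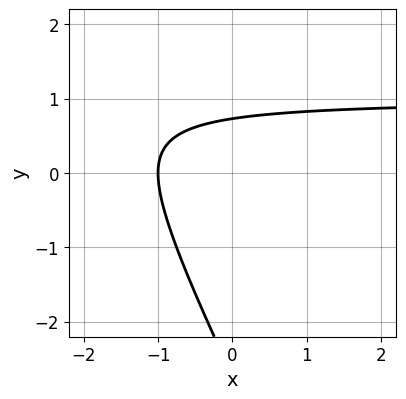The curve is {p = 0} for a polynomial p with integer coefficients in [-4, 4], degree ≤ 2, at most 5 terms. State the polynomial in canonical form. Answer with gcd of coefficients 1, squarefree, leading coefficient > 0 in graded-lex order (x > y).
2*x*y + y^2 - 2*x + 2*y - 2

First, degree: a generic line meets the curve in up to 2 points, so deg p = 2.
Then, checking where it meets the axes: one x-axis crossing is at x = -1.
Finally, solving for integer coefficients yields p as stated.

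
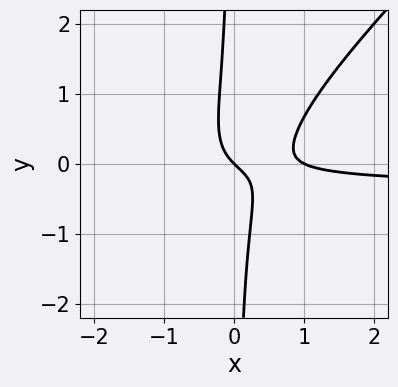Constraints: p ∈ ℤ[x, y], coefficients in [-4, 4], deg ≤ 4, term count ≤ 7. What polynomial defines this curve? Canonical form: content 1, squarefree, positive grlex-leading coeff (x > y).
First, deg p = 3. The shape is more complex than any degree-2 curve.
Next, against the integer gridlines: among the integer gridlines, it crosses the x-axis at x ∈ {0, 1}; one y-axis crossing is at y = 0.
Finally, fitting integer coefficients to these (and the overall shape) gives p.

3*x^2*y - 3*x*y^2 + x^2 - x - y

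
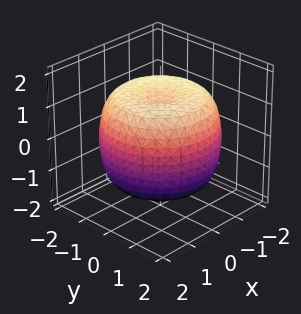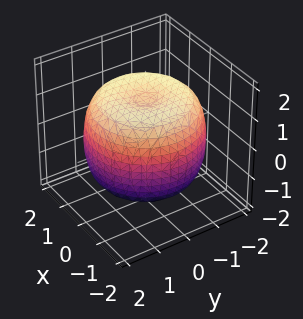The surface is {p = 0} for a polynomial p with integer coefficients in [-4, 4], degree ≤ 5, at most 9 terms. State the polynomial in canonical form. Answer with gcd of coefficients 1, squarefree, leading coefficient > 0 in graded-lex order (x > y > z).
1. Degree: no degree-3 surface has this shape, so deg p = 4.
2. Symmetry: the surface is invariant under rotation about z: p = q(x² + y², z).
3. Reading off the gridlines: a circular section at z = 1 has radius between 1 and 2.
4. Fitting integer coefficients to these (and the overall shape) gives p.

x^4 + 2*x^2*y^2 + y^4 - 2*x^2 - 2*y^2 + 2*z^2 - 3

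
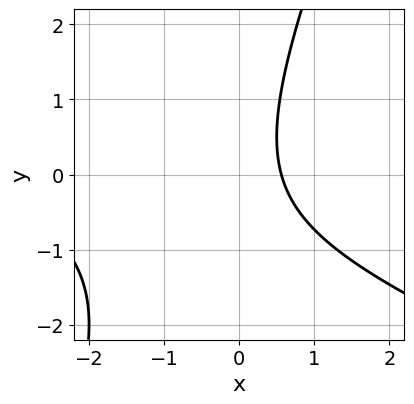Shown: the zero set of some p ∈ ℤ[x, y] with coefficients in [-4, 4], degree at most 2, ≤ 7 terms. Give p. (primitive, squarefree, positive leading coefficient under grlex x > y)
(a) deg p = 2.
(b) From the visible intercepts: the curve avoids every integer y-axis point in the box.
(c) The integer polynomial consistent with all of this is the stated p.

x^2 + 2*x*y - y^2 + 3*x - 2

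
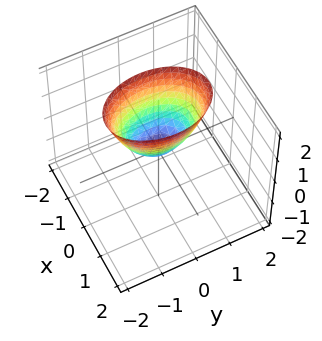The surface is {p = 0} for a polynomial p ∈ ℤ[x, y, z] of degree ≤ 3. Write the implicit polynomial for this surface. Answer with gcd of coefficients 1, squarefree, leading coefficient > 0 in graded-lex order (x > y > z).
1. The degree is 2 — a single bowl opening along one axis; a quadric.
2. Symmetries: the y ↦ −y reflection is a symmetry, so y appears only in even powers; mirror symmetry x ↦ −x ⇒ only even powers of x.
3. Checking where it meets the axes: it crosses the z-axis at the gridline z = 0; one y-axis crossing is at y = 0; it crosses the x-axis at the gridline x = 0.
4. These observations pin down the coefficients.

2*x^2 + y^2 - z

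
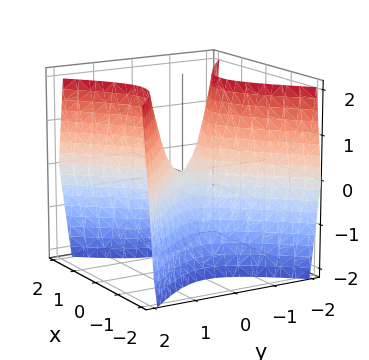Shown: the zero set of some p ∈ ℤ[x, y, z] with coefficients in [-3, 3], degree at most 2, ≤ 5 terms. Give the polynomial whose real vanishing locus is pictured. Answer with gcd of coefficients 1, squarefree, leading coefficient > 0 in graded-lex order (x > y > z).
2*x^2 - 2*y^2 + z

(a) The degree is 2 — a hyperbolic paraboloid; a quadric.
(b) Symmetries: mirror symmetry x ↦ −x ⇒ only even powers of x; mirror symmetry y ↦ −y ⇒ only even powers of y.
(c) Observable constraints: it crosses the x-axis at the gridline x = 0; one y-axis crossing is at y = 0; it meets the z-axis at z = 0 (among the integer gridlines).
(d) Together with the visible shape, these determine p as stated.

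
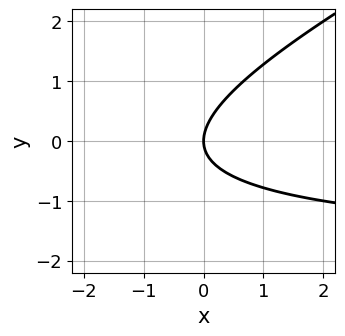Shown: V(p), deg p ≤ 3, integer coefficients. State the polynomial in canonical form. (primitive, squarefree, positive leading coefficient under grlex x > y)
1. deg p = 2.
2. Against the integer gridlines: it crosses the x-axis at the gridline x = 0; it crosses the y-axis at the gridline y = 0.
3. Fitting integer coefficients to these (and the overall shape) gives p.

x*y - 2*y^2 + 2*x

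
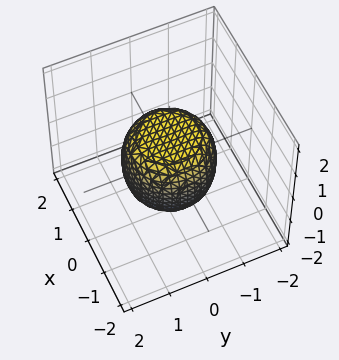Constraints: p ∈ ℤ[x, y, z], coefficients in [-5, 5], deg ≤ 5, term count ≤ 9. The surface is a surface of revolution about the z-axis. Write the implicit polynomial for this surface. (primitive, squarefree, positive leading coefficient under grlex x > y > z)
(a) Degree: no degree-3 surface has this shape, so deg p = 4.
(b) Symmetry: the surface is invariant under rotation about z: p = q(x² + y², z).
(c) From the visible intercepts: among the integer gridlines, it crosses the z-axis at z ∈ {-1, 1}; a circular section at z = -1 has radius between 0 and 1.
(d) Matching integer coefficients to the picture gives p.

2*x^4 + 4*x^2*y^2 + 2*y^4 - x^2 - y^2 + 2*z^2 - 2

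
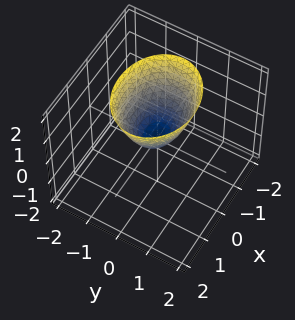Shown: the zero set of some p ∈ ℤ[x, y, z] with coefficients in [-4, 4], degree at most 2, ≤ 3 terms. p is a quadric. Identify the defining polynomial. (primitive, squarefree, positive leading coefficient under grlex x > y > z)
2*x^2 + 3*y^2 - 2*z

Degree: a single bowl opening along one axis; a quadric, so deg p = 2.
Symmetries: mirror symmetry y ↦ −y ⇒ only even powers of y; it's symmetric under x → −x, forcing even powers of x.
Against the integer gridlines: it crosses the z-axis at the gridline z = 0; it crosses the y-axis at the gridline y = 0; it crosses the x-axis at the gridline x = 0.
These observations pin down the coefficients.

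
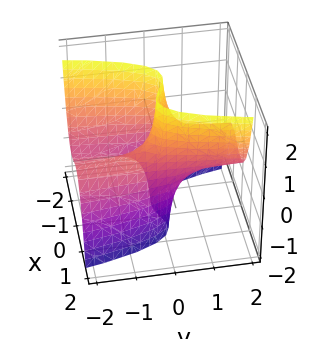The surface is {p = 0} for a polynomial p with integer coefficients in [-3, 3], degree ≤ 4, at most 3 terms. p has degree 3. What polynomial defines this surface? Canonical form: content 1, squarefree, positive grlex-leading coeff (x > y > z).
1. Degree: the shape is more complex than any degree-2 surface, so deg p = 3.
2. Observable constraints: one x-axis crossing is at x = 0; every point of the z-axis in the box is on the surface.
3. The integer polynomial consistent with all of this is the stated p. Check: (0, -1, 0) on the y-axis lies on the surface, and p(0, -1, 0) = 0. ✓

3*x^3 - 2*y*z - 2*x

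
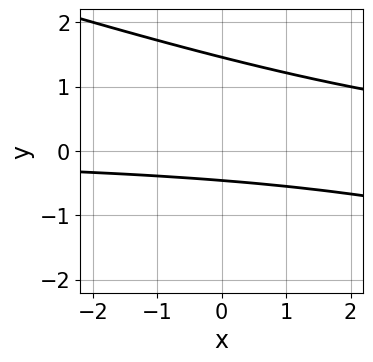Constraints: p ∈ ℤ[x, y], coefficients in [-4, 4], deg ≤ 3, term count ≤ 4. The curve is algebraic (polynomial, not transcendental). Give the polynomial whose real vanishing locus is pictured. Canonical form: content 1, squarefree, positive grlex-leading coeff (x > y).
x*y + 3*y^2 - 3*y - 2

1. The degree is 2 — a generic line meets the curve in up to 2 points.
2. Reading off the gridlines: no x-intercept at any integer in the box.
3. Together with the visible shape, these determine p as stated.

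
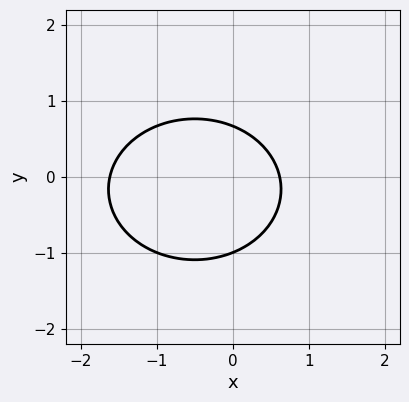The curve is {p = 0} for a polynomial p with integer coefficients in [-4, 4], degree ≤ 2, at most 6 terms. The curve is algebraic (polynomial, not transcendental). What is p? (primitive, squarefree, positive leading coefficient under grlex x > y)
2*x^2 + 3*y^2 + 2*x + y - 2

1. Degree: the shape is more complex than any degree-1 curve, so deg p = 2.
2. Against the integer gridlines: it meets the y-axis at y = -1 (among the integer gridlines).
3. Fitting integer coefficients to these (and the overall shape) gives p.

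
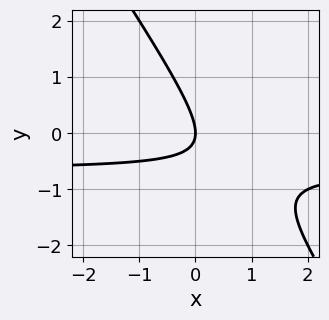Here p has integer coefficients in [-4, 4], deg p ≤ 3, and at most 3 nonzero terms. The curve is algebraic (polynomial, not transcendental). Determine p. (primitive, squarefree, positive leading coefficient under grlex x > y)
3*x*y + 2*y^2 + 2*x

(a) The degree is 2 — no degree-1 curve has this shape.
(b) Observable constraints: it crosses the x-axis at the gridline x = 0; it crosses the y-axis at the gridline y = 0.
(c) Matching integer coefficients to the picture gives p.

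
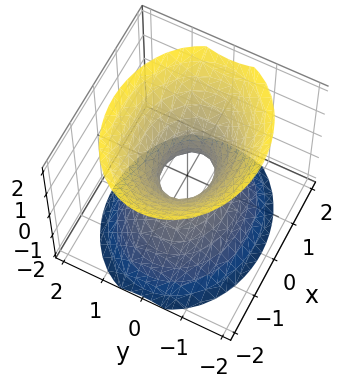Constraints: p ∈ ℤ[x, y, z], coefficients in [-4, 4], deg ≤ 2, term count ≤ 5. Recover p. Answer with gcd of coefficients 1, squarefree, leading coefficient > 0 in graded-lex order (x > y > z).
(a) deg p = 2.
(b) Symmetries: the y ↦ −y reflection is a symmetry, so y appears only in even powers; the z ↦ −z reflection is a symmetry, so z appears only in even powers; mirror symmetry x ↦ −x ⇒ only even powers of x.
(c) From the visible intercepts: the surface avoids every integer z-axis point in the box.
(d) Together with the visible shape, these determine p as stated.

2*x^2 + 3*y^2 - 2*z^2 - 1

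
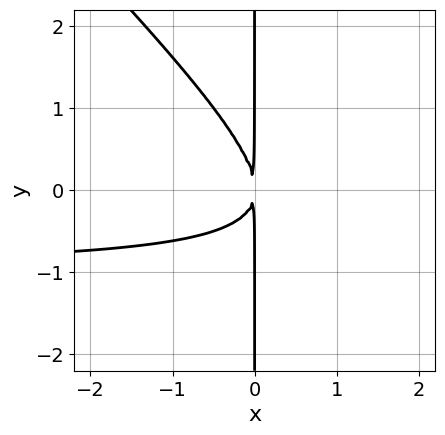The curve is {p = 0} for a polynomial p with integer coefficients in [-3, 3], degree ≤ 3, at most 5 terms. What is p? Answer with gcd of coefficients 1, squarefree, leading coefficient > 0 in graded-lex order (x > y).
x^2*y + x*y^2 + x^2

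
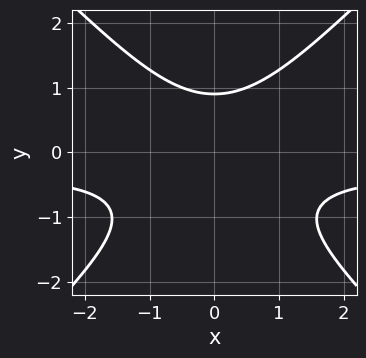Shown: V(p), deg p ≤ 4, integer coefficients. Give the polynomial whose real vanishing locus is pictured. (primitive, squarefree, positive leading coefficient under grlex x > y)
The degree is 3 — the shape is more complex than any degree-2 curve.
Symmetries: mirror symmetry x ↦ −x ⇒ only even powers of x.
From the visible intercepts: it misses every integer gridline on the x-axis.
The integer polynomial consistent with all of this is the stated p.

3*x^2*y - 3*y^3 + x^2 - y^2 + 3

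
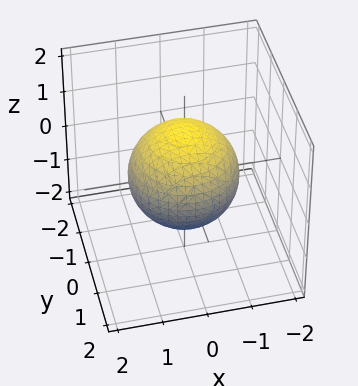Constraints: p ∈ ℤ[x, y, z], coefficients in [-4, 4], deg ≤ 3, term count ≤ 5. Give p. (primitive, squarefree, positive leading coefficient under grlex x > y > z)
First, deg p = 2.
Then, symmetries: it's symmetric under z → −z, forcing even powers of z; the surface is invariant under rotation about z: p = q(x² + y², z).
Then, from the axis intercepts and sections: a circular section at z = -1 has radius between 0 and 1.
Finally, fitting integer coefficients to these (and the overall shape) gives p.

2*x^2 + 2*y^2 + 2*z^2 - 3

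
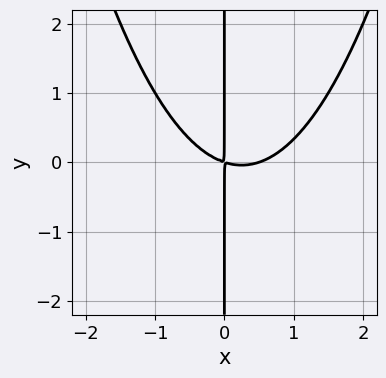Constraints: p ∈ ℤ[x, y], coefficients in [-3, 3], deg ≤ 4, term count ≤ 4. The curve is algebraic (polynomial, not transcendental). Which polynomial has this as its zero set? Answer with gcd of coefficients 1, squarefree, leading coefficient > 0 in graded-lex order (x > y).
2*x^3 - x^2 - 3*x*y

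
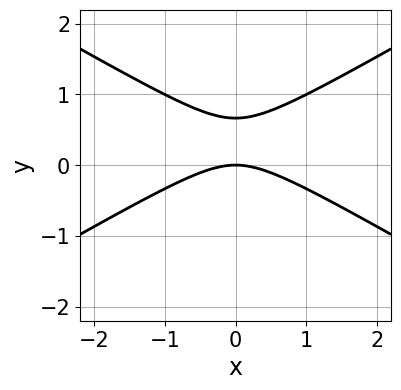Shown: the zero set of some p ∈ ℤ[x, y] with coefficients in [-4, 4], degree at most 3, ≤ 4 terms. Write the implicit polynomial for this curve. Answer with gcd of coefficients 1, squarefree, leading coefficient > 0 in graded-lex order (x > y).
First, the degree is 2 — the shape is more complex than any degree-1 curve.
Next, symmetries: it's symmetric under x → −x, forcing even powers of x.
Then, from the axis intercepts and sections: one y-axis crossing is at y = 0; one x-axis crossing is at x = 0.
Finally, putting this together gives p.

x^2 - 3*y^2 + 2*y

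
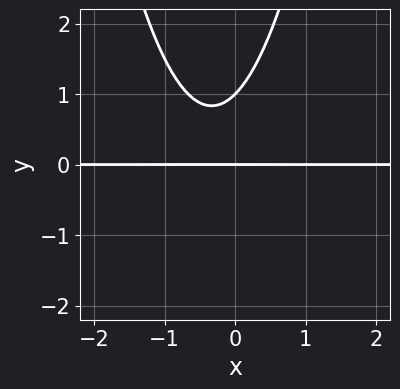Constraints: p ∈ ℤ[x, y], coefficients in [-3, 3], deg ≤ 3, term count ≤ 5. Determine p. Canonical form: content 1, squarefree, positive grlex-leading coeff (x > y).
1. deg p = 3. The shape is more complex than any degree-2 curve.
2. From the axis intercepts and sections: every point of the x-axis in the box is on the curve; among the integer gridlines, it crosses the y-axis at y ∈ {0, 1}.
3. Together with the visible shape, these determine p as stated.

3*x^2*y + 2*x*y - 2*y^2 + 2*y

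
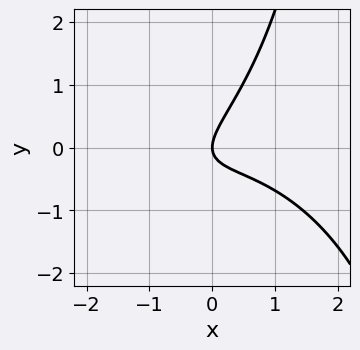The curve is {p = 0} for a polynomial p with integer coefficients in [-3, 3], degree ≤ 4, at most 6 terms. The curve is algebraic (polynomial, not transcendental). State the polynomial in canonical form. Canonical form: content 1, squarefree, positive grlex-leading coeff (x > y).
1. The degree is 3 — a generic line meets the curve in up to 3 points.
2. Reading off the gridlines: one y-axis crossing is at y = 0; it meets the x-axis at x = 0 (among the integer gridlines).
3. The integer polynomial consistent with all of this is the stated p.

x^3 + x*y^2 + 3*x*y - 3*y^2 + 2*x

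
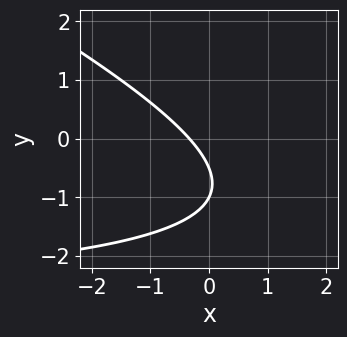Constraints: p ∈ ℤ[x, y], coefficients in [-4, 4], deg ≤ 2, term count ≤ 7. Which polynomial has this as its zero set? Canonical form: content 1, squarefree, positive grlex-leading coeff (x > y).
First, the degree is 2 — the shape is more complex than any degree-1 curve.
Then, reading off the gridlines: it crosses the y-axis at the gridline y = -1.
Finally, the integer polynomial consistent with all of this is the stated p.

x*y + 2*y^2 + 3*x + 3*y + 1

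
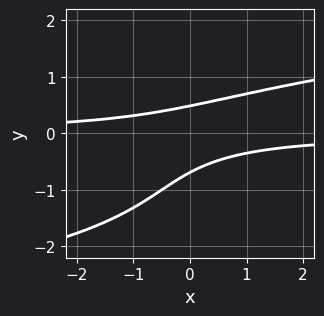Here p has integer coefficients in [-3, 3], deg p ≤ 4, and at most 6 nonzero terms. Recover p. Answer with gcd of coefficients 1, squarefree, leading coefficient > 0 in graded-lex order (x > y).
y^4 + 2*y^3 - 2*x*y + 3*y^2 - 1

First, deg p = 4. A generic line meets the curve in up to 4 points.
Then, against the integer gridlines: the curve avoids every integer x-axis point in the box.
Finally, these observations pin down the coefficients.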